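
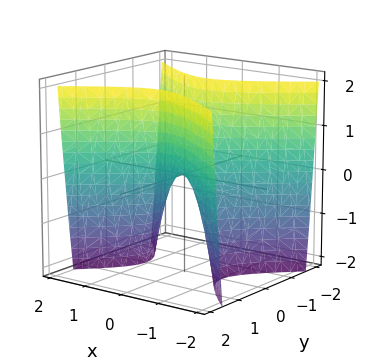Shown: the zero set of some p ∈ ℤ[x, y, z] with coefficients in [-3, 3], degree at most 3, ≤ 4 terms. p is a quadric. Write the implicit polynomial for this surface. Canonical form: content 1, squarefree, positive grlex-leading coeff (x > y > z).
First, the degree is 2 — a saddle surface; a quadric.
Next, symmetries: mirror symmetry y ↦ −y ⇒ only even powers of y; it's symmetric under x → −x, forcing even powers of x.
Next, reading off the gridlines: it meets the x-axis at x = 0 (among the integer gridlines); one y-axis crossing is at y = 0; it meets the z-axis at z = 0 (among the integer gridlines).
Finally, fitting integer coefficients to these (and the overall shape) gives p.

2*x^2 - 3*y^2 + z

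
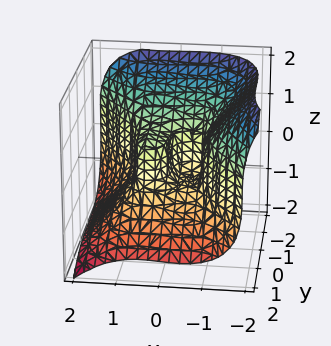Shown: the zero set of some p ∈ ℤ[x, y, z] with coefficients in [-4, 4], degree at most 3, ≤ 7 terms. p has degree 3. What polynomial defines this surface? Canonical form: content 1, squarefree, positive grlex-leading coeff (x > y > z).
3*x^3 + 2*y^3 + 3*z^3 - z^2 - 2*x

(a) deg p = 3. No degree-2 surface has this shape.
(b) Reading off the gridlines: one y-axis crossing is at y = 0; it crosses the x-axis at the gridline x = 0.
(c) Fitting integer coefficients to these (and the overall shape) gives p.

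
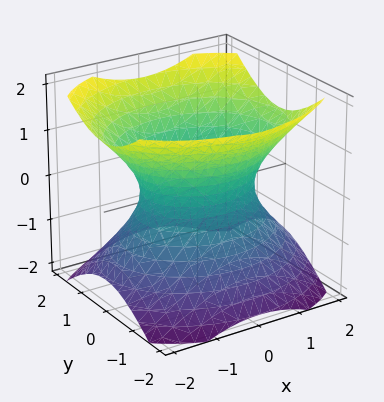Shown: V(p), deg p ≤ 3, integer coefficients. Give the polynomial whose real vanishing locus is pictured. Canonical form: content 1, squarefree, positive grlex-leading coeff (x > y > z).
2*x^2 + 3*y^2 - 3*z^2 - 3

(a) deg p = 2. An hourglass — one-sheet hyperboloid; a quadric.
(b) Symmetries: it's symmetric under y → −y, forcing even powers of y; mirror symmetry z ↦ −z ⇒ only even powers of z; it's symmetric under x → −x, forcing even powers of x.
(c) Reading off the gridlines: among the integer gridlines, it crosses the y-axis at y ∈ {-1, 1}; it misses every integer gridline on the z-axis.
(d) Assembling these constraints gives the stated polynomial.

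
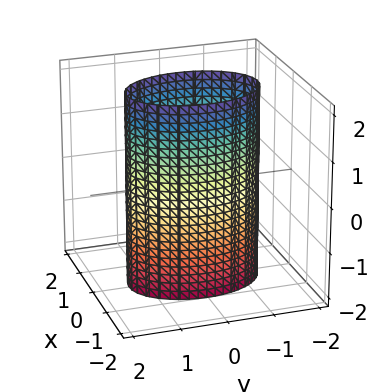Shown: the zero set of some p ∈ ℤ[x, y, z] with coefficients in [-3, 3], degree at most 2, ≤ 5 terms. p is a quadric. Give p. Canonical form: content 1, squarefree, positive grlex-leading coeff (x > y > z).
2*x^2 + y^2 - 2

The degree is 2 — a cylinder; a quadric.
Symmetries: it's symmetric under y → −y, forcing even powers of y; mirror symmetry z ↦ −z ⇒ only even powers of z; the x ↦ −x reflection is a symmetry, so x appears only in even powers.
Reading off the gridlines: the surface avoids every integer z-axis point in the box; the x-axis gridline crossings are at x ∈ {-1, 1}.
The integer polynomial consistent with all of this is the stated p.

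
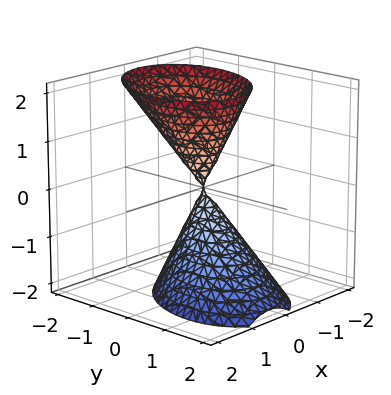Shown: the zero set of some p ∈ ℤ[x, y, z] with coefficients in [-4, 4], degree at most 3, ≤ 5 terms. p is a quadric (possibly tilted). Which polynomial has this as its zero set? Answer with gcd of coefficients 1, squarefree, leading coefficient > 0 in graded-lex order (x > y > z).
First, I count 2 distinct pieces. Treating them together as one polynomial.
Then, the degree is 2 — a generic line meets the surface in up to 2 points.
Then, checking where it meets the axes: it crosses the x-axis at the gridline x = 0; it meets the z-axis at z = 0 (among the integer gridlines).
Finally, putting this together gives p.

3*x^2 - x*y + 2*y^2 + y*z - z^2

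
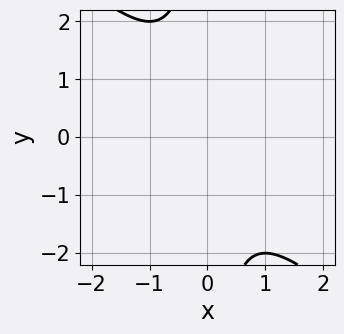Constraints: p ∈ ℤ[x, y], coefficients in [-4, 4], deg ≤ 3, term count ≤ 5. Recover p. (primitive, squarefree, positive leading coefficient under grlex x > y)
Degree: a generic line meets the curve in up to 2 points, so deg p = 2.
From the axis intercepts and sections: no x-intercept at any integer in the box; it misses every integer gridline on the y-axis.
Assembling these constraints gives the stated polynomial.

x^2 + x*y + 1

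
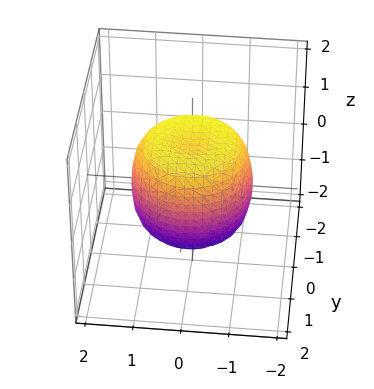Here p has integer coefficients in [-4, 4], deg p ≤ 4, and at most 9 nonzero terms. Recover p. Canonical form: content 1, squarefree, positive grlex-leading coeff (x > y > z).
First, degree: the shape is more complex than any degree-3 surface, so deg p = 4.
Next, symmetries: the z-axis is an axis of rotation, so x and y enter only as x² + y².
Next, from the axis intercepts and sections: a circular section at z = -1 has radius exactly 1; among the integer gridlines, it crosses the z-axis at z ∈ {-1, 1}.
Finally, assembling these constraints gives the stated polynomial.

x^4 + 2*x^2*y^2 + y^4 - x^2 - y^2 + z^2 - 1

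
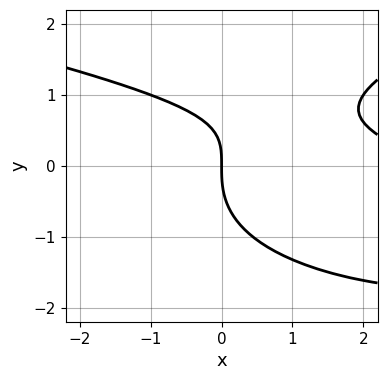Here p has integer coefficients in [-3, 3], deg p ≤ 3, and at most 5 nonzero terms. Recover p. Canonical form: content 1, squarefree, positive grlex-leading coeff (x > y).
1. Degree: a generic line meets the curve in up to 3 points, so deg p = 3.
2. From the visible intercepts: one y-axis crossing is at y = 0; one x-axis crossing is at x = 0.
3. Fitting integer coefficients to these (and the overall shape) gives p.

2*y^3 - x^2 - 2*x*y + 3*x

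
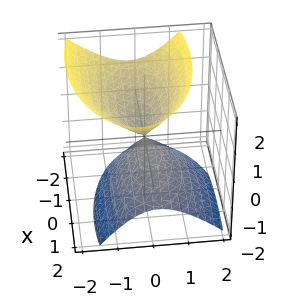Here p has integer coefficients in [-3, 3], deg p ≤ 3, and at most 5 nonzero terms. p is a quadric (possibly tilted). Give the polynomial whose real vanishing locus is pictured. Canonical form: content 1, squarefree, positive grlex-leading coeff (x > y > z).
There are 2 components.
Degree: the shape is more complex than any degree-1 surface, so deg p = 2.
From the visible intercepts: it meets the x-axis at x = 0 (among the integer gridlines); it crosses the z-axis at the gridline z = 0; it crosses the y-axis at the gridline y = 0.
Fitting integer coefficients to these (and the overall shape) gives p.

x^2 + x*z + 3*y^2 + y*z - 2*z^2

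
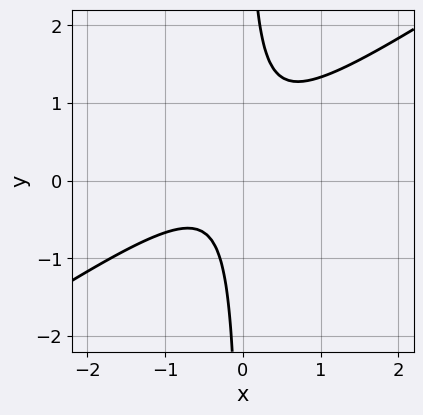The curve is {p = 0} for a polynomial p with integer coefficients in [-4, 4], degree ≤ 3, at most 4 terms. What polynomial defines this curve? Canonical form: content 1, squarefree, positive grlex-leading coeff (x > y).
1. Degree: the shape is more complex than any degree-1 curve, so deg p = 2.
2. From the visible intercepts: no y-intercept at any integer in the box; the curve avoids every integer x-axis point in the box.
3. The integer polynomial consistent with all of this is the stated p.

2*x^2 - 3*x*y + x + 1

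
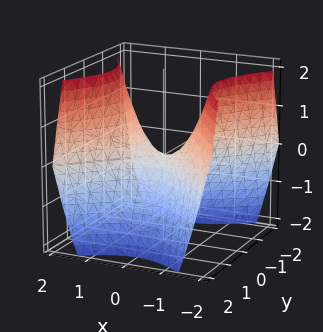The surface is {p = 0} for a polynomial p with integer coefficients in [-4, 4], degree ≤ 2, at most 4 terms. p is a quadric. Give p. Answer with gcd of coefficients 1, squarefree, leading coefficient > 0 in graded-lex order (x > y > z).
The degree is 2 — a hyperbolic paraboloid; a quadric.
Symmetries: the x ↦ −x reflection is a symmetry, so x appears only in even powers; the y ↦ −y reflection is a symmetry, so y appears only in even powers.
From the visible intercepts: one y-axis crossing is at y = 0; one z-axis crossing is at z = 0; it meets the x-axis at x = 0 (among the integer gridlines).
These observations pin down the coefficients.

x^2 - y^2 - z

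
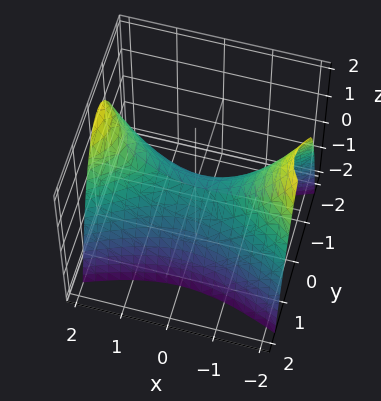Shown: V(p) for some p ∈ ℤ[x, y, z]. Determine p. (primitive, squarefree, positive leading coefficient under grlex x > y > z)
x^2 - 3*y^2 - 2*z

First, deg p = 2. A saddle surface; a quadric.
Next, symmetries: the y ↦ −y reflection is a symmetry, so y appears only in even powers; the x ↦ −x reflection is a symmetry, so x appears only in even powers.
Then, checking where it meets the axes: it crosses the z-axis at the gridline z = 0; one x-axis crossing is at x = 0.
Finally, putting this together gives p.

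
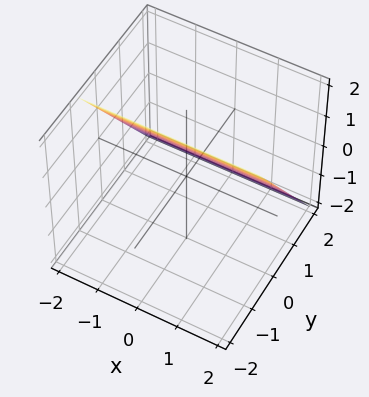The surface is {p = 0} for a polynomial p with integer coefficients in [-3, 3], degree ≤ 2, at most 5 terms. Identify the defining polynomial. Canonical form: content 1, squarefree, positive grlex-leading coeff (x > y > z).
3*y + 2*z - 2

1. Degree: the surface is flat (a plane), so deg p = 1.
2. Reading off the gridlines: no x-intercept at any integer in the box; one z-axis crossing is at z = 1.
3. Together with the visible shape, these determine p as stated.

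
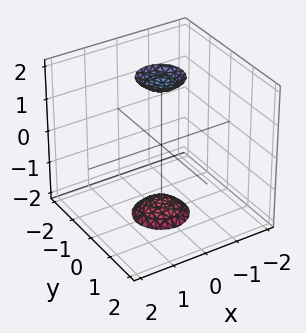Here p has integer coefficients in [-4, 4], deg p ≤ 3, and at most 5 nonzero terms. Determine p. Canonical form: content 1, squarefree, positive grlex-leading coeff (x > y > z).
First, there are 2 components.
Next, degree: the shape is more complex than any degree-1 surface, so deg p = 2.
Next, symmetries: the z-axis is an axis of rotation, so x and y enter only as x² + y².
Then, from the visible intercepts: no x-intercept at any integer in the box; a circular section at z = 2 has radius between 0 and 1; no y-intercept at any integer in the box.
Finally, putting this together gives p.

3*x^2 + 3*y^2 - z^2 + 3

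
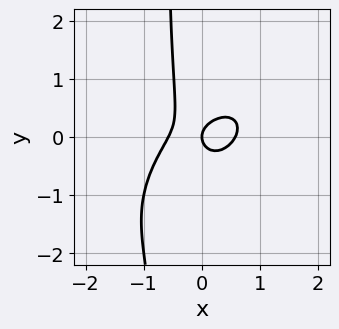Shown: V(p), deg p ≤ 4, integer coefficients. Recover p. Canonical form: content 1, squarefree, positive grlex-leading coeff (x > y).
The degree is 3 — a generic line meets the curve in up to 3 points.
Observable constraints: one x-axis crossing is at x = 0; one y-axis crossing is at y = 0.
Fitting integer coefficients to these (and the overall shape) gives p.

3*x^3 - 3*x^2*y + 3*x*y^2 + 2*y^2 - x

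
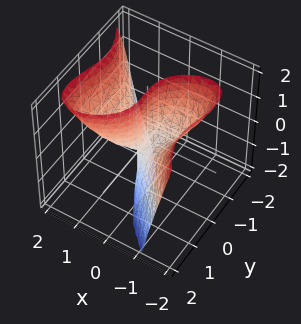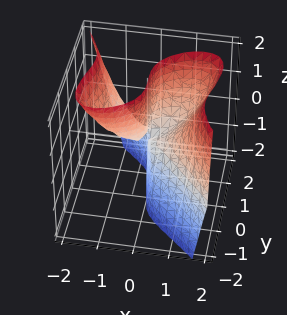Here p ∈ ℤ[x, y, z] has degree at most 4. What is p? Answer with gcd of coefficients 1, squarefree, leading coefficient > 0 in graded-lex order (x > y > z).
2*x^3 - x^2*y + 2*y^3 - 3*x*z - y^2

(a) deg p = 3. A generic line meets the surface in up to 3 points.
(b) Observable constraints: every point of the z-axis in the box is on the surface; it crosses the y-axis at the gridline y = 0; it meets the x-axis at x = 0 (among the integer gridlines).
(c) These observations pin down the coefficients.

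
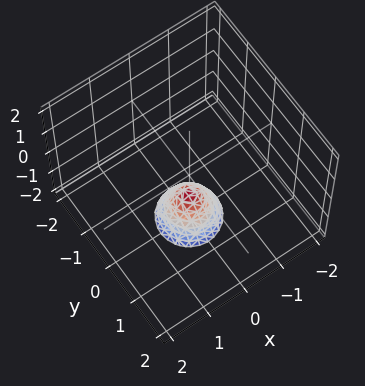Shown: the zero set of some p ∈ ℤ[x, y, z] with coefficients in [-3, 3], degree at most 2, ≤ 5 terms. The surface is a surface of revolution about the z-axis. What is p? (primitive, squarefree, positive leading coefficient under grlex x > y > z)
First, degree: no degree-1 surface has this shape, so deg p = 2.
Then, symmetries: rotational symmetry about the z-axis ⇒ p depends on x, y only through x² + y².
Next, from the visible intercepts: no x-intercept at any integer in the box; it crosses the z-axis at the gridline z = -1; the surface avoids every integer y-axis point in the box; a circular section at z = -2 has radius between 0 and 1.
Finally, putting this together gives p.

2*x^2 + 2*y^2 + z + 1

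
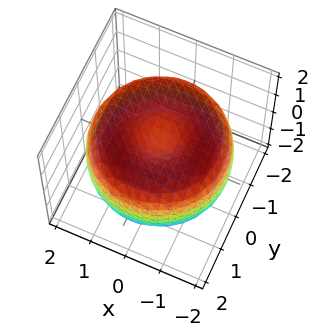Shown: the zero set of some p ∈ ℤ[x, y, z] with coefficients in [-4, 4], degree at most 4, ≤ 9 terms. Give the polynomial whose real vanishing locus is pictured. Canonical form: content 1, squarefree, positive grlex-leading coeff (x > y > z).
Degree: no degree-3 surface has this shape, so deg p = 4.
Symmetry: the z-axis is an axis of rotation, so x and y enter only as x² + y².
Against the integer gridlines: a circular section at z = 0 has radius between 1 and 2.
Solving for integer coefficients yields p as stated.

x^4 + 2*x^2*y^2 + y^4 - 3*x^2 - 3*y^2 + 3*z^2 - 2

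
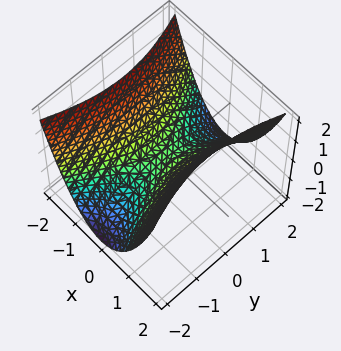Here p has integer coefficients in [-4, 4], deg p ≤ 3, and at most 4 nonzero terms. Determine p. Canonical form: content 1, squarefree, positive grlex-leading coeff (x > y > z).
(a) The degree is 2 — a hyperbolic paraboloid; a quadric.
(b) Symmetries: mirror symmetry x ↦ −x ⇒ only even powers of x; the y ↦ −y reflection is a symmetry, so y appears only in even powers.
(c) From the axis intercepts and sections: it crosses the z-axis at the gridline z = 0; it crosses the y-axis at the gridline y = 0; it crosses the x-axis at the gridline x = 0.
(d) Assembling these constraints gives the stated polynomial.

3*x^2 - y^2 - 3*z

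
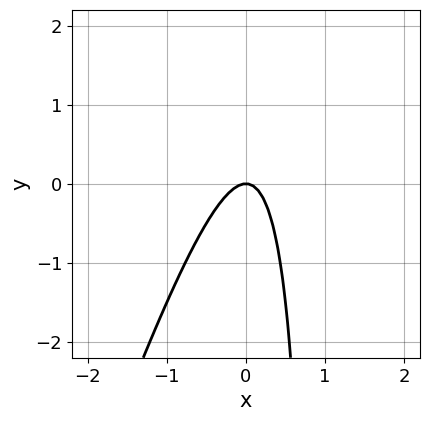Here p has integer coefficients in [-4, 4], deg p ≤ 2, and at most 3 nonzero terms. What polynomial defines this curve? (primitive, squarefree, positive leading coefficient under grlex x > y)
(a) Degree: no degree-1 curve has this shape, so deg p = 2.
(b) From the visible intercepts: one y-axis crossing is at y = 0; it crosses the x-axis at the gridline x = 0.
(c) Fitting integer coefficients to these (and the overall shape) gives p.

3*x^2 - x*y + y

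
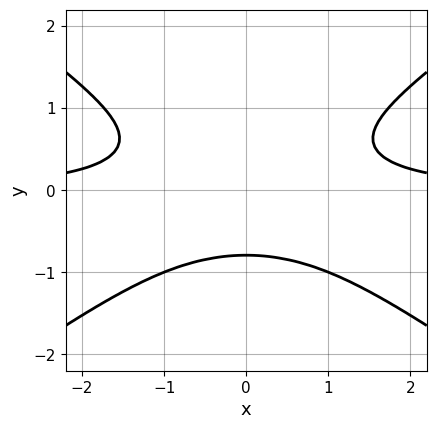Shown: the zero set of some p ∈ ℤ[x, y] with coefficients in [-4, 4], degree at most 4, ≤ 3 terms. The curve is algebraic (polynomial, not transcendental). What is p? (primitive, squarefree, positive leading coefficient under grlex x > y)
The degree is 3 — the shape is more complex than any degree-2 curve.
Symmetries: the x ↦ −x reflection is a symmetry, so x appears only in even powers.
From the axis intercepts and sections: no x-intercept at any integer in the box.
The integer polynomial consistent with all of this is the stated p.

x^2*y - 2*y^3 - 1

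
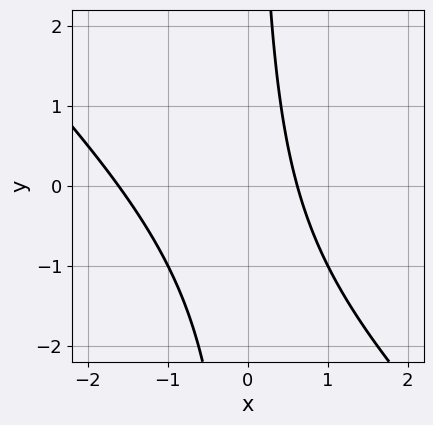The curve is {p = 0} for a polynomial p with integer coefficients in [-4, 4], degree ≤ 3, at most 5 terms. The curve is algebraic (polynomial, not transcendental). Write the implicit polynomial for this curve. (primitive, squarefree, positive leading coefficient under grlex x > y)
x^2 + x*y + x - 1

Degree: no degree-1 curve has this shape, so deg p = 2.
Observable constraints: no y-intercept at any integer in the box.
These observations pin down the coefficients.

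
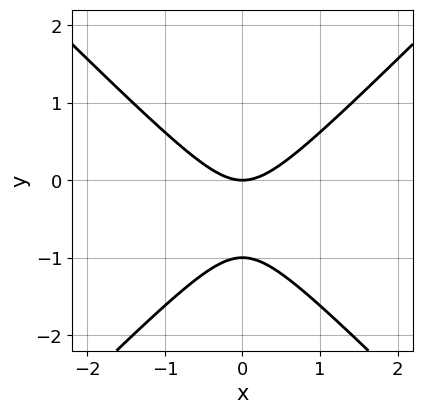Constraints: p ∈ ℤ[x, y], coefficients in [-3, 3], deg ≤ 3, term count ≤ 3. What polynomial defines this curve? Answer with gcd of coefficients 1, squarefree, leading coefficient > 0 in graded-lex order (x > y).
x^2 - y^2 - y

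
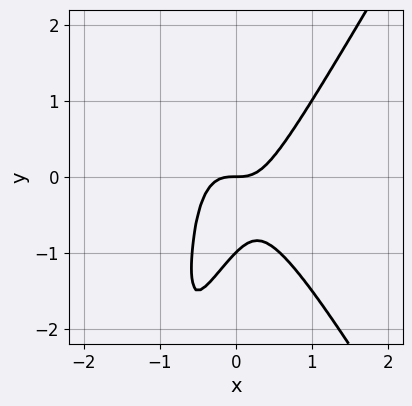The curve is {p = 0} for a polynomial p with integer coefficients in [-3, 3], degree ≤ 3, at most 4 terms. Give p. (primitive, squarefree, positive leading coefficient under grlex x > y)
3*x^3 - x*y^2 - y^2 - y

Degree: the shape is more complex than any degree-2 curve, so deg p = 3.
Checking where it meets the axes: one x-axis crossing is at x = 0; the y-axis gridline crossings are at y ∈ {-1, 0}.
These observations pin down the coefficients.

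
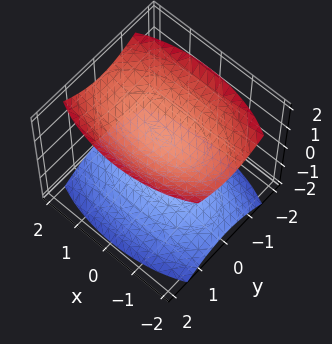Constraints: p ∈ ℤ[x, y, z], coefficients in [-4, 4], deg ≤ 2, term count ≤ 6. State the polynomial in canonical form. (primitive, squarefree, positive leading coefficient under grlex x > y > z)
x^2 + 3*y^2 - 3*z^2 + 3

1. The picture has 2 separate pieces. Treating them together as one polynomial.
2. The degree is 2 — two separate bowl-shaped sheets opening away from each other; a quadric.
3. Symmetries: the x ↦ −x reflection is a symmetry, so x appears only in even powers; the y ↦ −y reflection is a symmetry, so y appears only in even powers; it's symmetric under z → −z, forcing even powers of z.
4. Checking where it meets the axes: among the integer gridlines, it crosses the z-axis at z ∈ {-1, 1}; no y-intercept at any integer in the box.
5. These observations pin down the coefficients.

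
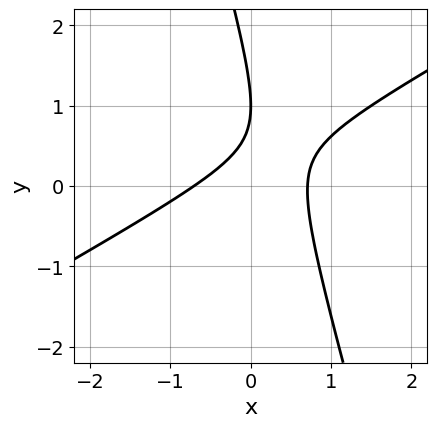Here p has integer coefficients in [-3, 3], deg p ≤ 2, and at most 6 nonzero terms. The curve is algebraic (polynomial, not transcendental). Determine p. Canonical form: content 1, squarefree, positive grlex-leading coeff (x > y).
The degree is 2 — a generic line meets the curve in up to 2 points.
Checking where it meets the axes: it meets the y-axis at y = 1 (among the integer gridlines).
Assembling these constraints gives the stated polynomial.

2*x^2 - 3*x*y - y^2 + 2*y - 1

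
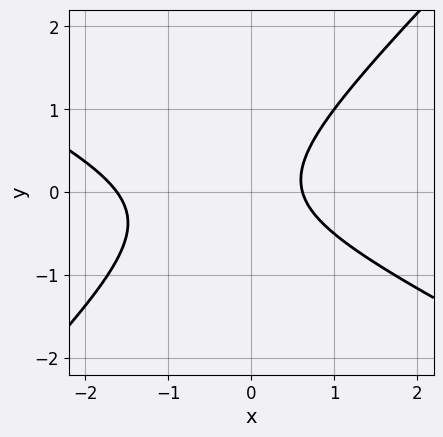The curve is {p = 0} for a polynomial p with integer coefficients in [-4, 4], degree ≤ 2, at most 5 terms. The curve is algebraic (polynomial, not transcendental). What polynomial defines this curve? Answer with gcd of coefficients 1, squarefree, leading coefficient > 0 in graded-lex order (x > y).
x^2 + x*y - 2*y^2 + x - 1

1. deg p = 2. No degree-1 curve has this shape.
2. Against the integer gridlines: no y-intercept at any integer in the box.
3. Together with the visible shape, these determine p as stated.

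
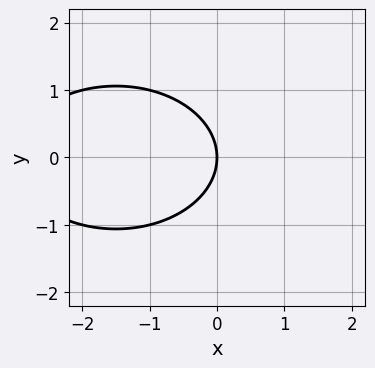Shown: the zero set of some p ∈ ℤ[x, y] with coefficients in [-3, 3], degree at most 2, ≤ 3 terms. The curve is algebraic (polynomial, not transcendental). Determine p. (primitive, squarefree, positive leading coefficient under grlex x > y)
Degree: the shape is more complex than any degree-1 curve, so deg p = 2.
Symmetries: it's symmetric under y → −y, forcing even powers of y.
Checking where it meets the axes: it meets the y-axis at y = 0 (among the integer gridlines); it crosses the x-axis at the gridline x = 0.
Matching integer coefficients to the picture gives p.

x^2 + 2*y^2 + 3*x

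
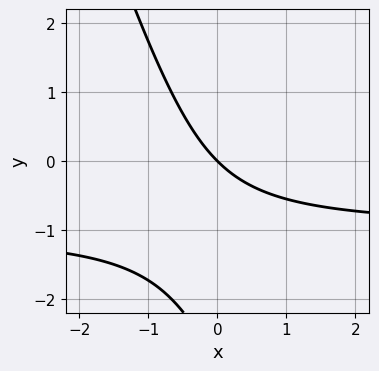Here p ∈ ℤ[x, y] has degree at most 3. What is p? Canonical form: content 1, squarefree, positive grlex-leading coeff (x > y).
Degree: the shape is more complex than any degree-1 curve, so deg p = 2.
Against the integer gridlines: one x-axis crossing is at x = 0; one y-axis crossing is at y = 0.
Assembling these constraints gives the stated polynomial.

3*x*y + y^2 + 3*x + 3*y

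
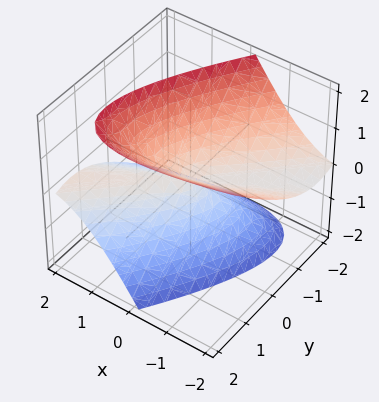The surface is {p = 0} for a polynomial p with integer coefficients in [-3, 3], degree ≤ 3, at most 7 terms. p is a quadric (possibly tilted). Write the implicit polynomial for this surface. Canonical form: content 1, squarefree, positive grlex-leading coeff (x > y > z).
1. The picture has 2 separate pieces. They look like related sheets of one shape, so recover p as a whole.
2. Degree: the shape is more complex than any degree-1 surface, so deg p = 2.
3. From the visible intercepts: it crosses the z-axis at the gridline z = 0; it meets the y-axis at y = 0 (among the integer gridlines); it meets the x-axis at x = 0 (among the integer gridlines).
4. Solving for integer coefficients yields p as stated.

x^2 - 3*x*y + 3*x*z + 2*y^2 - 2*z^2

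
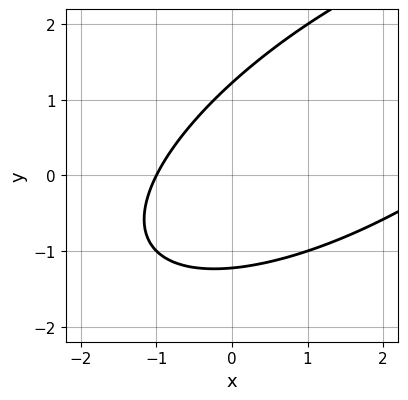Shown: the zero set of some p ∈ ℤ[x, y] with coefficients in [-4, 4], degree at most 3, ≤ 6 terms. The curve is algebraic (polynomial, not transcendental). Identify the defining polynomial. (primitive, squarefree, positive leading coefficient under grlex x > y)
x^2 - 2*x*y + 2*y^2 - 2*x - 3

First, deg p = 2. A generic line meets the curve in up to 2 points.
Then, against the integer gridlines: it meets the x-axis at x = -1 (among the integer gridlines).
Finally, solving for integer coefficients yields p as stated.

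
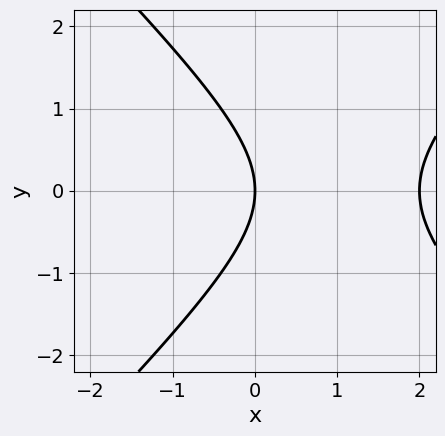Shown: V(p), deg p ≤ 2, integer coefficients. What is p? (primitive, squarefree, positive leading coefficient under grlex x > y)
Degree: no degree-1 curve has this shape, so deg p = 2.
Symmetries: it's symmetric under y → −y, forcing even powers of y.
Observable constraints: it meets the y-axis at y = 0 (among the integer gridlines); the x-axis gridline crossings are at x ∈ {0, 2}.
These observations pin down the coefficients.

x^2 - y^2 - 2*x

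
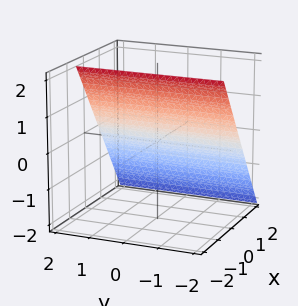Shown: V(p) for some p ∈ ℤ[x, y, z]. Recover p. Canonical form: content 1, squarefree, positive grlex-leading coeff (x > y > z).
3*x + 2*z - 2

(a) Degree: every cross-section is a straight line — this is a plane, so deg p = 1.
(b) From the axis intercepts and sections: it meets the z-axis at z = 1 (among the integer gridlines); the surface avoids every integer y-axis point in the box.
(c) Assembling these constraints gives the stated polynomial.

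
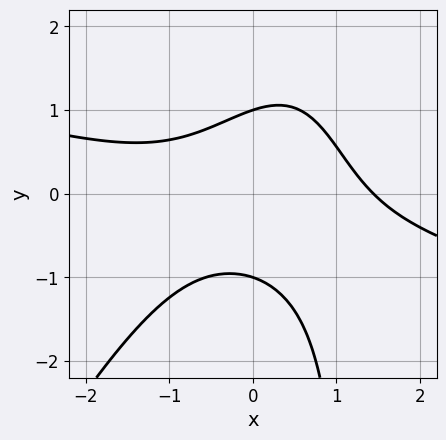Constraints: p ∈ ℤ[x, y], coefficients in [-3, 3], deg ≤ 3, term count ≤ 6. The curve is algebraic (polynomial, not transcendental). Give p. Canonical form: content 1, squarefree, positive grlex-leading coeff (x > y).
(a) deg p = 3. A generic line meets the curve in up to 3 points.
(b) Reading off the gridlines: the y-axis gridline crossings are at y ∈ {-1, 1}.
(c) Solving for integer coefficients yields p as stated.

x^3 + 3*x^2*y - 2*x*y^2 + 3*y^2 - 3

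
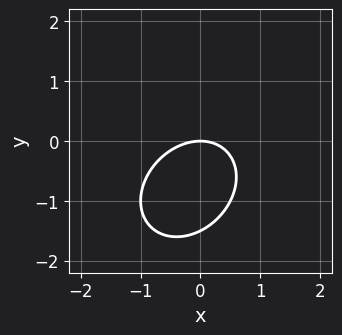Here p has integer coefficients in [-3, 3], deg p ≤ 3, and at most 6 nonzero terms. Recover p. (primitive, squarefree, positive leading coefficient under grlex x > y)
2*x^2 - x*y + 2*y^2 + 3*y

First, the degree is 2 — a generic line meets the curve in up to 2 points.
Then, reading off the gridlines: it meets the x-axis at x = 0 (among the integer gridlines); one y-axis crossing is at y = 0.
Finally, matching integer coefficients to the picture gives p.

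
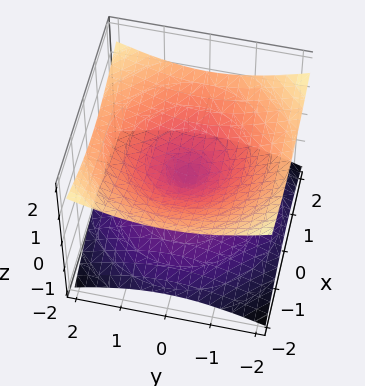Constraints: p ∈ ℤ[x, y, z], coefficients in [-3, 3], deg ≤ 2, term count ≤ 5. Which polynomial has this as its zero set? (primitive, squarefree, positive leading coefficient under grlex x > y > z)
(a) deg p = 2.
(b) Symmetry: the z-axis is an axis of rotation, so x and y enter only as x² + y²; it's symmetric under z → −z, forcing even powers of z.
(c) Observable constraints: a circular section at z = 1 has radius between 1 and 2; it crosses the z-axis at the gridline z = 0; one y-axis crossing is at y = 0; it meets the x-axis at x = 0 (among the integer gridlines).
(d) Assembling these constraints gives the stated polynomial.

x^2 + y^2 - 3*z^2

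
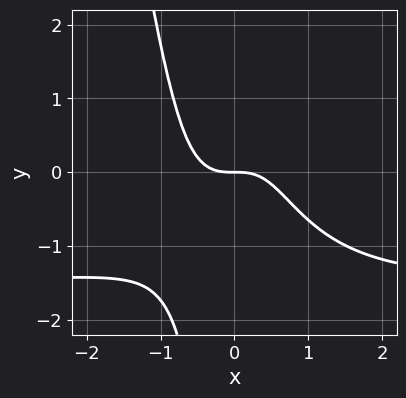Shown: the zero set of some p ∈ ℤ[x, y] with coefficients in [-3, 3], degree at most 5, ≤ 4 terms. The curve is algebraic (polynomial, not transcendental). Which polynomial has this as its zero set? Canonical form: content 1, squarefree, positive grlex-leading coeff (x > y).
(a) The degree is 4 — the shape is more complex than any degree-3 curve.
(b) From the visible intercepts: it meets the y-axis at y = 0 (among the integer gridlines); one x-axis crossing is at x = 0.
(c) The integer polynomial consistent with all of this is the stated p.

2*x^3*y + 3*x^3 - x*y^2 + 2*y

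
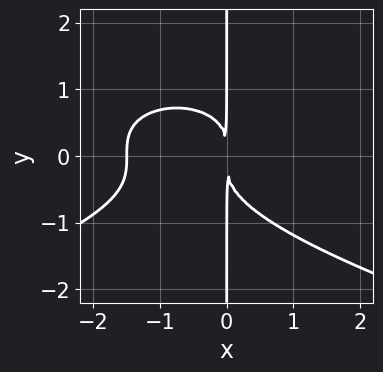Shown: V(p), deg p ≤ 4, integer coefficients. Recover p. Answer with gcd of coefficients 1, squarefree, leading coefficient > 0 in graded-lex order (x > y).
First, the degree is 4 — the shape is more complex than any degree-3 curve.
Then, reading off the gridlines: every point of the y-axis in the box is on the curve.
Finally, fitting integer coefficients to these (and the overall shape) gives p.

3*x*y^3 + 2*x^3 + 3*x^2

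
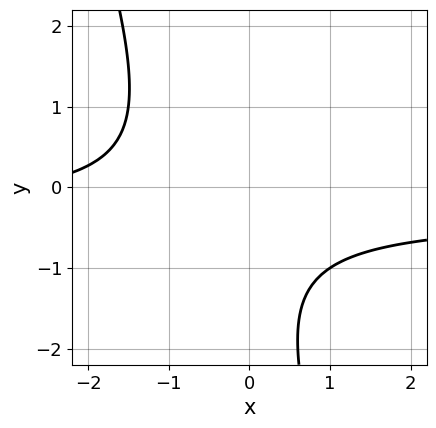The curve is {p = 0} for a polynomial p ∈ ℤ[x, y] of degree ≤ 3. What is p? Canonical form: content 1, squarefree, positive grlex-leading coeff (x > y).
3*x*y + y^2 + x + 2*y + 3

deg p = 2.
From the axis intercepts and sections: no y-intercept at any integer in the box; the curve avoids every integer x-axis point in the box.
Matching integer coefficients to the picture gives p.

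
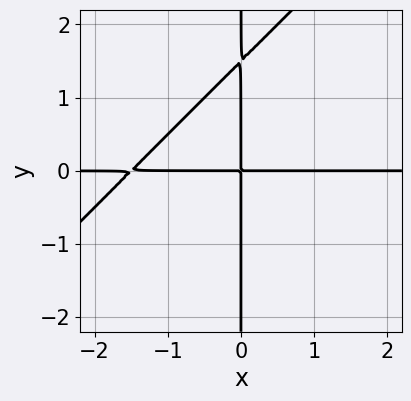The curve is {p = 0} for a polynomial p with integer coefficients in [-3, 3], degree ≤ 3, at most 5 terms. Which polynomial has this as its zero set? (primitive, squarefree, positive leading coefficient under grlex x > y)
2*x^2*y - 2*x*y^2 + 3*x*y

1. deg p = 3.
2. Observable constraints: the visible x-axis segment lies entirely on the curve; the visible y-axis segment lies entirely on the curve.
3. The integer polynomial consistent with all of this is the stated p.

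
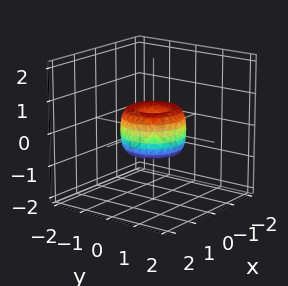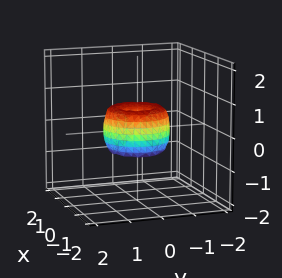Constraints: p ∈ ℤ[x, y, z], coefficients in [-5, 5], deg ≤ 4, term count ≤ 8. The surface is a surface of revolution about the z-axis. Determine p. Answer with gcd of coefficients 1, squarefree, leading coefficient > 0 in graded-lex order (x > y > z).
The degree is 4 — the shape is more complex than any degree-3 surface.
Symmetries: rotational symmetry about the z-axis ⇒ p depends on x, y only through x² + y².
Reading off the gridlines: it meets the z-axis at z = 0 (among the integer gridlines); among the integer gridlines, it crosses the x-axis at x ∈ {-1, 0, 1}.
Together with the visible shape, these determine p as stated. Check: (0, 1, 0) on the y-axis lies on the surface, and p(0, 1, 0) = 0. ✓

2*x^4 + 4*x^2*y^2 + 2*y^4 - 2*x^2 - 2*y^2 + z^2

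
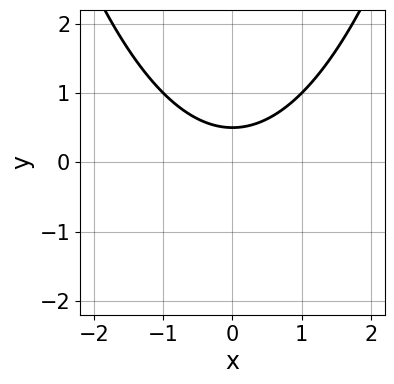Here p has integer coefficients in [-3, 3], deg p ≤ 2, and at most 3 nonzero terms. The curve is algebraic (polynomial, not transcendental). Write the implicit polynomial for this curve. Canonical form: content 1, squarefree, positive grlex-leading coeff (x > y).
deg p = 2. A generic line meets the curve in up to 2 points.
Symmetries: it's symmetric under x → −x, forcing even powers of x.
Against the integer gridlines: no x-intercept at any integer in the box.
These observations pin down the coefficients.

x^2 - 2*y + 1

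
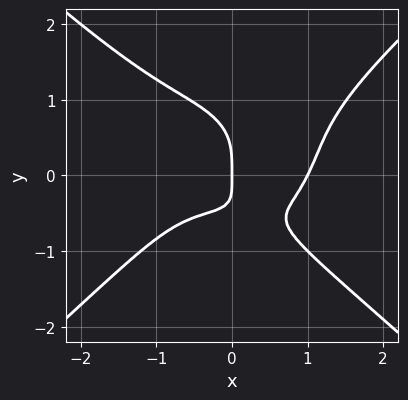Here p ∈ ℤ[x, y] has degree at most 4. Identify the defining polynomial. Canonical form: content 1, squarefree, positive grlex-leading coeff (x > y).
2*x^4 - 3*y^4 - 3*x*y - 2*x

(a) deg p = 4. No degree-3 curve has this shape.
(b) Observable constraints: one y-axis crossing is at y = 0; among the integer gridlines, it crosses the x-axis at x ∈ {0, 1}.
(c) The integer polynomial consistent with all of this is the stated p.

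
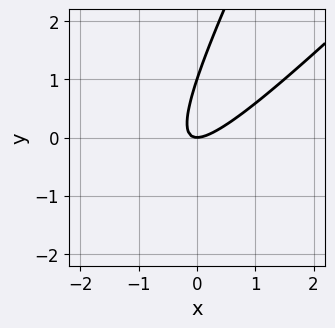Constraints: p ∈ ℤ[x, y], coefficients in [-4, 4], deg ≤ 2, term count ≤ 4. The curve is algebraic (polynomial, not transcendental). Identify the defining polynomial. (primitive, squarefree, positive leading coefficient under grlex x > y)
(a) The degree is 2 — a generic line meets the curve in up to 2 points.
(b) From the axis intercepts and sections: one x-axis crossing is at x = 0; among the integer gridlines, it crosses the y-axis at y ∈ {0, 1}.
(c) Fitting integer coefficients to these (and the overall shape) gives p.

2*x^2 - 3*x*y + y^2 - y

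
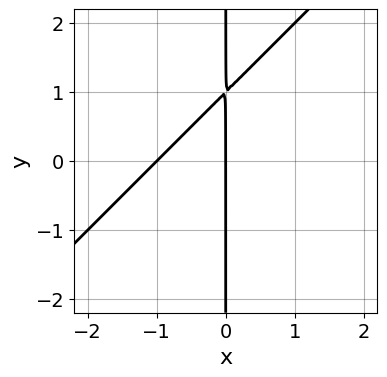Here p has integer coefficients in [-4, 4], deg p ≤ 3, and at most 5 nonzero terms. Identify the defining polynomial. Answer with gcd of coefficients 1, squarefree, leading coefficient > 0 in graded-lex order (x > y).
x^2 - x*y + x

(a) Degree: a generic line meets the curve in up to 2 points, so deg p = 2.
(b) Against the integer gridlines: every point of the y-axis in the box is on the curve; the x-axis gridline crossings are at x ∈ {-1, 0}.
(c) These observations pin down the coefficients.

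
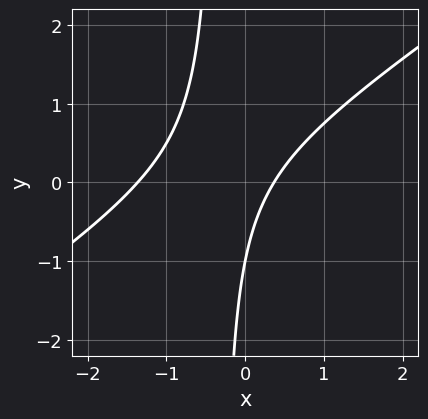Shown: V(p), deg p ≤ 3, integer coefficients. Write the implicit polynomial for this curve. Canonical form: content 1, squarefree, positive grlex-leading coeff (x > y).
1. deg p = 2. The shape is more complex than any degree-1 curve.
2. Reading off the gridlines: it crosses the y-axis at the gridline y = -1.
3. Together with the visible shape, these determine p as stated.

2*x^2 - 3*x*y + 2*x - y - 1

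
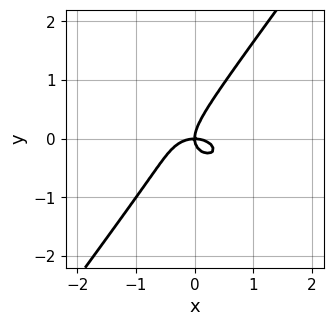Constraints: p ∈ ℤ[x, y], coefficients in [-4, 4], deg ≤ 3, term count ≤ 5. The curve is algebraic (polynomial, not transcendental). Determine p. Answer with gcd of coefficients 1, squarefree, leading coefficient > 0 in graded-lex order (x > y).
2*x^3 + 3*x*y^2 - 3*y^3 + 2*x*y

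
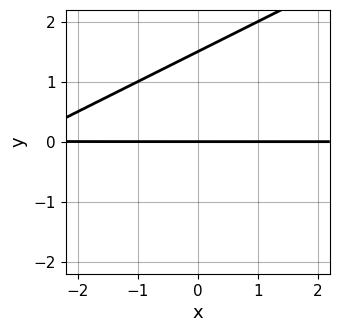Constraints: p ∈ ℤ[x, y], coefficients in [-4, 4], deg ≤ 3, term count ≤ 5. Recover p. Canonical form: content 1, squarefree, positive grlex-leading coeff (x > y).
x*y - 2*y^2 + 3*y

First, degree: a generic line meets the curve in up to 2 points, so deg p = 2.
Then, checking where it meets the axes: one y-axis crossing is at y = 0; the visible x-axis segment lies entirely on the curve.
Finally, fitting integer coefficients to these (and the overall shape) gives p.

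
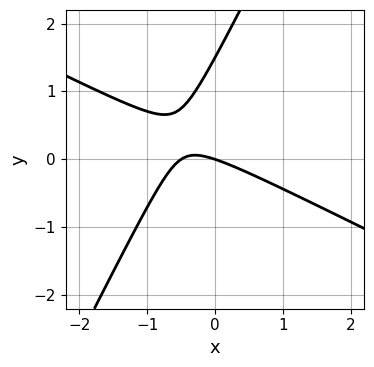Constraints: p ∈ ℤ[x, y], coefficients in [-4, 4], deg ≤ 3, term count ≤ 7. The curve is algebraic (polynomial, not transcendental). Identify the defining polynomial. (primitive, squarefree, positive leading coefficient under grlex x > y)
2*x^2 + 3*x*y - 2*y^2 + x + 3*y

deg p = 2. A generic line meets the curve in up to 2 points.
Observable constraints: it meets the x-axis at x = 0 (among the integer gridlines); it meets the y-axis at y = 0 (among the integer gridlines).
Assembling these constraints gives the stated polynomial.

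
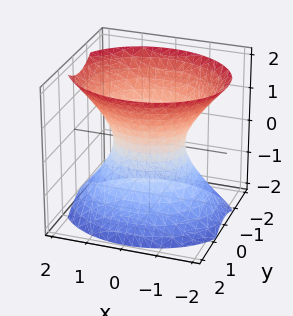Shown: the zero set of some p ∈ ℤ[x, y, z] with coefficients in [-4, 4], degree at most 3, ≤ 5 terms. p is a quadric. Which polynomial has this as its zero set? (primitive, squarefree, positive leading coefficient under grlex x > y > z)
2*x^2 + 3*y^2 - 2*z^2 - 2

The degree is 2 — one connected sheet with a waist; a quadric.
Symmetries: it's symmetric under y → −y, forcing even powers of y; mirror symmetry x ↦ −x ⇒ only even powers of x; mirror symmetry z ↦ −z ⇒ only even powers of z.
From the axis intercepts and sections: no z-intercept at any integer in the box; the x-axis gridline crossings are at x ∈ {-1, 1}.
Assembling these constraints gives the stated polynomial.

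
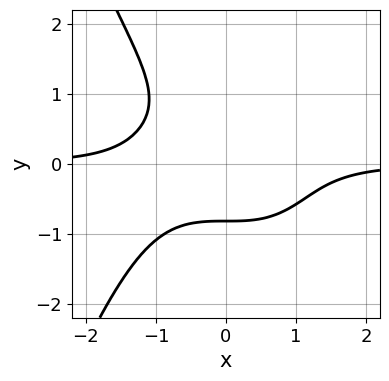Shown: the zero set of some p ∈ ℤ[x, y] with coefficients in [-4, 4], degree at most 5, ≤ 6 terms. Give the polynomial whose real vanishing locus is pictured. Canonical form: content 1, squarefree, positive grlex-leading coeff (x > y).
The degree is 4 — a generic line meets the curve in up to 4 points.
From the axis intercepts and sections: the curve avoids every integer x-axis point in the box.
Fitting integer coefficients to these (and the overall shape) gives p.

3*x^3*y + 3*y^3 - 2*y^2 + 3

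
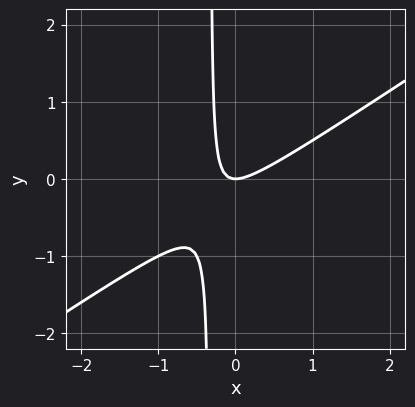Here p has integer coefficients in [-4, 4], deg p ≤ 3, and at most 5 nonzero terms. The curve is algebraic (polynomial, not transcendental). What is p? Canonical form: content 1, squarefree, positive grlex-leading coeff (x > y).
2*x^2 - 3*x*y - y

First, the degree is 2 — no degree-1 curve has this shape.
Then, checking where it meets the axes: it meets the y-axis at y = 0 (among the integer gridlines); it crosses the x-axis at the gridline x = 0.
Finally, assembling these constraints gives the stated polynomial.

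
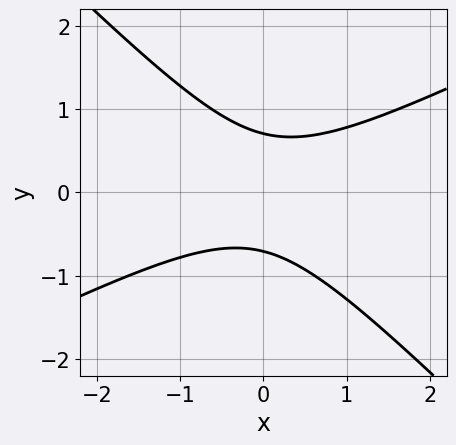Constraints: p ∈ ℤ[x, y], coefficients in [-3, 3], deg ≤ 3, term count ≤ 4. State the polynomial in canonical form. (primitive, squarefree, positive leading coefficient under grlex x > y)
1. Degree: no degree-1 curve has this shape, so deg p = 2.
2. Observable constraints: no x-intercept at any integer in the box.
3. Matching integer coefficients to the picture gives p.

x^2 - x*y - 2*y^2 + 1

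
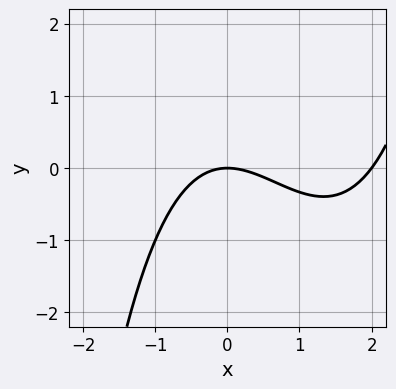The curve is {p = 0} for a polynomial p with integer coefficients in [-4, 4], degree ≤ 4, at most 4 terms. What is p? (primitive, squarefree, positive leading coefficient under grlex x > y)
x^3 - 2*x^2 - 3*y

First, the degree is 3 — the shape is more complex than any degree-2 curve.
Next, checking where it meets the axes: the x-axis gridline crossings are at x ∈ {0, 2}; one y-axis crossing is at y = 0.
Finally, matching integer coefficients to the picture gives p.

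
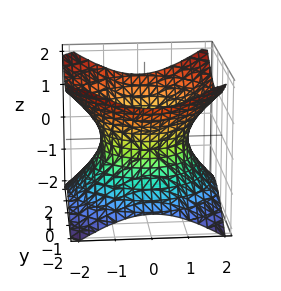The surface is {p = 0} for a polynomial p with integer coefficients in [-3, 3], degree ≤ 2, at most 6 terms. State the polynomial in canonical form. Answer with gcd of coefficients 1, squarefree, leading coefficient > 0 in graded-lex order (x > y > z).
2*x^2 + 2*y^2 - 3*z^2 - 3

First, the degree is 2 — one connected sheet with a waist; a quadric.
Then, symmetries: the z ↦ −z reflection is a symmetry, so z appears only in even powers; the z-axis is an axis of rotation, so x and y enter only as x² + y².
Then, from the visible intercepts: no z-intercept at any integer in the box; a circular section at z = 1 has radius between 1 and 2.
Finally, fitting integer coefficients to these (and the overall shape) gives p.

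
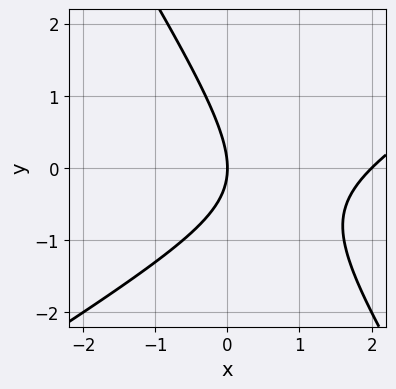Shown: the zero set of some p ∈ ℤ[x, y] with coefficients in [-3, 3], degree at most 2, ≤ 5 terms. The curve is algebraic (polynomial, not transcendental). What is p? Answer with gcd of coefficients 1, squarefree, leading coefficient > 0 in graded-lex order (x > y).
(a) Degree: the shape is more complex than any degree-1 curve, so deg p = 2.
(b) Checking where it meets the axes: among the integer gridlines, it crosses the x-axis at x ∈ {0, 2}; it crosses the y-axis at the gridline y = 0.
(c) Assembling these constraints gives the stated polynomial.

x^2 - x*y - y^2 - 2*x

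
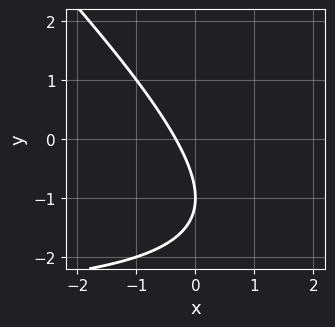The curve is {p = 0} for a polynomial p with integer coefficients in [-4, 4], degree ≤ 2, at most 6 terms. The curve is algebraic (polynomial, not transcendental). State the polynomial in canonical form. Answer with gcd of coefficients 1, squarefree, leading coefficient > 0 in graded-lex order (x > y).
x*y + y^2 + 3*x + 2*y + 1

The degree is 2 — the shape is more complex than any degree-1 curve.
Against the integer gridlines: it crosses the y-axis at the gridline y = -1.
Putting this together gives p.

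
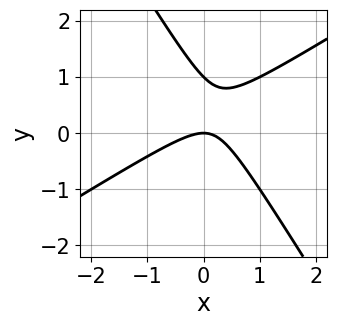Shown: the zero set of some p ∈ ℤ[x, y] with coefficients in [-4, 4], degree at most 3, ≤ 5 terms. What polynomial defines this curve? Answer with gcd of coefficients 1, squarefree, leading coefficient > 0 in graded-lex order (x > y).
(a) Degree: a generic line meets the curve in up to 2 points, so deg p = 2.
(b) Against the integer gridlines: among the integer gridlines, it crosses the y-axis at y ∈ {0, 1}; one x-axis crossing is at x = 0.
(c) Assembling these constraints gives the stated polynomial.

x^2 - x*y - y^2 + y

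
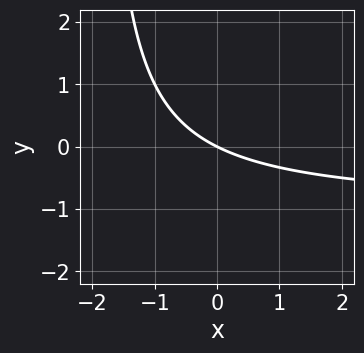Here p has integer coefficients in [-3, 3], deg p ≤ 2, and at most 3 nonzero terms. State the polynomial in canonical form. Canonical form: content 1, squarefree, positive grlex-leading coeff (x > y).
x*y + x + 2*y

(a) Degree: the shape is more complex than any degree-1 curve, so deg p = 2.
(b) Observable constraints: it meets the y-axis at y = 0 (among the integer gridlines); it meets the x-axis at x = 0 (among the integer gridlines).
(c) Assembling these constraints gives the stated polynomial.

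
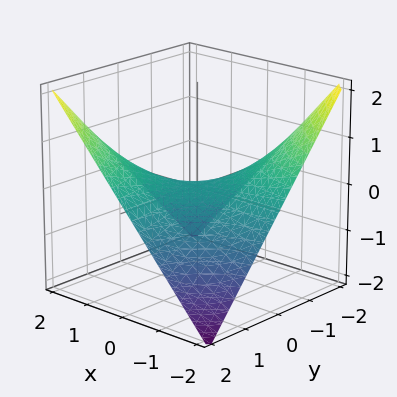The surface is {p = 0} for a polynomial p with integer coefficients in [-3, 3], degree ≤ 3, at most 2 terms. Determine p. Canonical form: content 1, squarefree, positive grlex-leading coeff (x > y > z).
x*y - 2*z

First, the degree is 2 — a saddle surface; a quadric.
Next, from the axis intercepts and sections: every point of the y-axis in the box is on the surface; every point of the x-axis in the box is on the surface.
Finally, solving for integer coefficients yields p as stated.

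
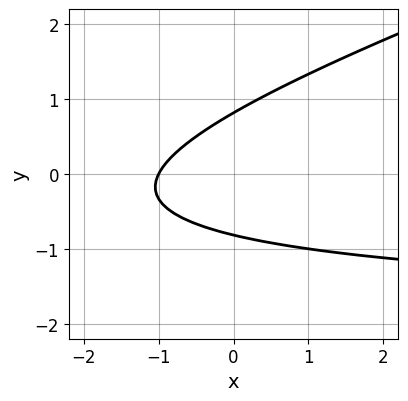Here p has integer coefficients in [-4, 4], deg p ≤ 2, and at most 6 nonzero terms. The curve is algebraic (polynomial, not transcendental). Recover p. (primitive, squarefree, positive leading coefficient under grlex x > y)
x*y - 3*y^2 + 2*x + 2

deg p = 2. A generic line meets the curve in up to 2 points.
From the visible intercepts: it crosses the x-axis at the gridline x = -1.
Fitting integer coefficients to these (and the overall shape) gives p.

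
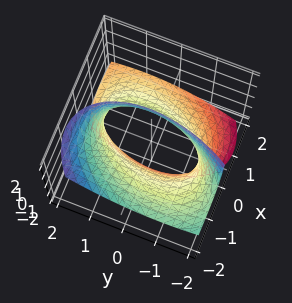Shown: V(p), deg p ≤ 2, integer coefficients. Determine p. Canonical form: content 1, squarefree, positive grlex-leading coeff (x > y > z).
1. Degree: a generic line meets the surface in up to 2 points, so deg p = 2.
2. From the axis intercepts and sections: among the integer gridlines, it crosses the x-axis at x ∈ {-1, 1}; the surface avoids every integer z-axis point in the box.
3. Assembling these constraints gives the stated polynomial.

2*x^2 - x*y + 3*x*z + y^2 - 2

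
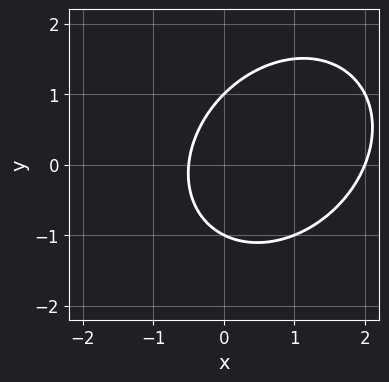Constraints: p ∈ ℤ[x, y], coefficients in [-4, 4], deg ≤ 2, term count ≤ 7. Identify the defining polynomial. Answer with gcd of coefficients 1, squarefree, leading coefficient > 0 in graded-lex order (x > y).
2*x^2 - x*y + 2*y^2 - 3*x - 2

First, the degree is 2 — the shape is more complex than any degree-1 curve.
Next, checking where it meets the axes: one x-axis crossing is at x = 2; the y-axis gridline crossings are at y ∈ {-1, 1}.
Finally, together with the visible shape, these determine p as stated.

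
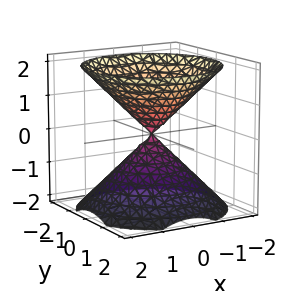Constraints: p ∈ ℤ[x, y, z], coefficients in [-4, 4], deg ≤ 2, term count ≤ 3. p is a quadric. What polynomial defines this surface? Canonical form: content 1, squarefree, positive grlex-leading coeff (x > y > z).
(a) There are 2 components. They look like related sheets of one shape, so recover p as a whole.
(b) deg p = 2. A double cone through the origin; a quadric.
(c) Symmetries: the z ↦ −z reflection is a symmetry, so z appears only in even powers; the surface is invariant under rotation about z: p = q(x² + y², z).
(d) Observable constraints: a circular section at z = -1 has radius exactly 1; it meets the x-axis at x = 0 (among the integer gridlines); it crosses the y-axis at the gridline y = 0; one z-axis crossing is at z = 0.
(e) Putting this together gives p.

x^2 + y^2 - z^2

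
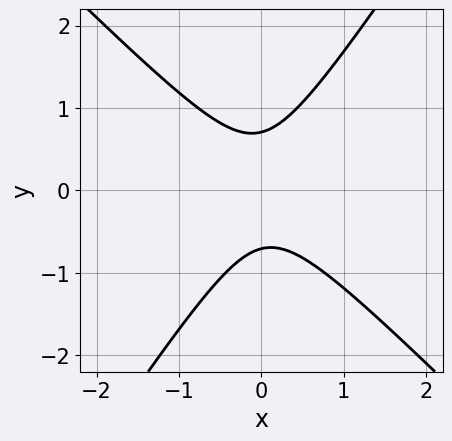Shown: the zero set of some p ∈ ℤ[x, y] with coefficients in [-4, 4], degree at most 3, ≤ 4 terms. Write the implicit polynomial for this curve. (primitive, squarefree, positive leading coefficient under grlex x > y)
The degree is 2 — the shape is more complex than any degree-1 curve.
Against the integer gridlines: no x-intercept at any integer in the box.
Assembling these constraints gives the stated polynomial.

3*x^2 + x*y - 2*y^2 + 1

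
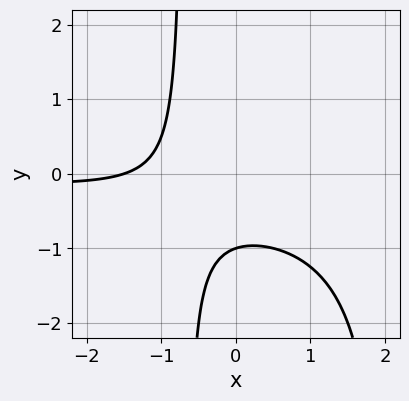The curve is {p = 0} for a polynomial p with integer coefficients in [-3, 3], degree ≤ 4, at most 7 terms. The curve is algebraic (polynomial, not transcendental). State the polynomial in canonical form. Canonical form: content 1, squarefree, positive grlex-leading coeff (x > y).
First, the degree is 3 — no degree-2 curve has this shape.
Then, observable constraints: it crosses the y-axis at the gridline y = -1.
Finally, putting this together gives p.

2*x^2*y - 3*x*y - 2*x - 3*y - 3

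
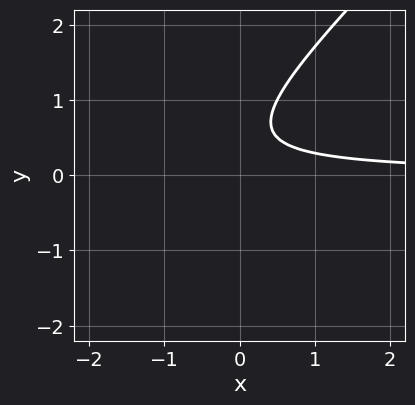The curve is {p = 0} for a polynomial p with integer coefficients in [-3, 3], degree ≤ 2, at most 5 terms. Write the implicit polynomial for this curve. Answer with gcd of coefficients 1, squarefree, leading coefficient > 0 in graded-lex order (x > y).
2*x*y - 2*y^2 + 2*y - 1

1. deg p = 2.
2. Checking where it meets the axes: it misses every integer gridline on the x-axis; the curve avoids every integer y-axis point in the box.
3. Solving for integer coefficients yields p as stated.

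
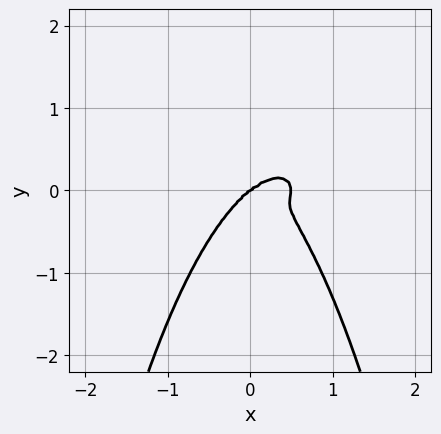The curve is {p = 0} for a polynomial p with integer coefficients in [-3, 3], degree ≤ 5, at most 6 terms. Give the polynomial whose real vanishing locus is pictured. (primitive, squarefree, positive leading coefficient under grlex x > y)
Degree: the shape is more complex than any degree-3 curve, so deg p = 4.
Checking where it meets the axes: it meets the y-axis at y = 0 (among the integer gridlines); it meets the x-axis at x = 0 (among the integer gridlines).
The integer polynomial consistent with all of this is the stated p.

2*x^4 + 2*x^2*y^2 - x^3 + 2*y^3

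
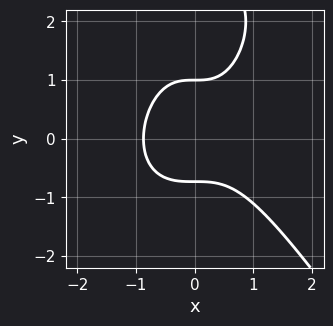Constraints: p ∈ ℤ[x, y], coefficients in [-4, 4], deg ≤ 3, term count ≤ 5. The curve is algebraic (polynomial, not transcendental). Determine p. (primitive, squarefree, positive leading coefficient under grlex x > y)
1. The degree is 3 — the shape is more complex than any degree-2 curve.
2. From the axis intercepts and sections: it meets the y-axis at y = 1 (among the integer gridlines).
3. Putting this together gives p.

3*x^3 + y^3 - 3*y^2 + 2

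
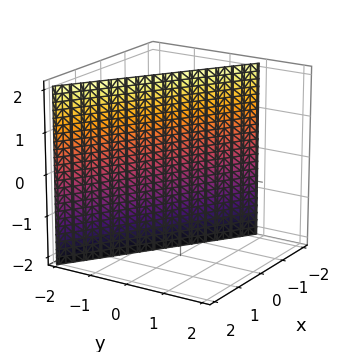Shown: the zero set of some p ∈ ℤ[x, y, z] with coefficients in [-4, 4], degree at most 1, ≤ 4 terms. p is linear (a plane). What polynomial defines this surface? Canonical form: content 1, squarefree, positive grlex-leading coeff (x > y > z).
2*x + 3*y + 2

1. deg p = 1.
2. From the axis intercepts and sections: it crosses the x-axis at the gridline x = -1; the surface avoids every integer z-axis point in the box.
3. Fitting integer coefficients to these (and the overall shape) gives p.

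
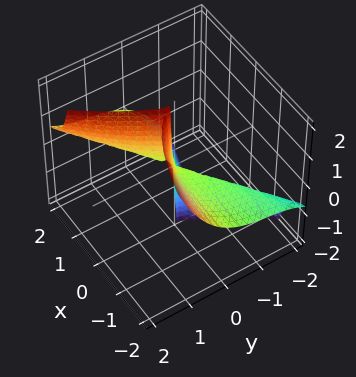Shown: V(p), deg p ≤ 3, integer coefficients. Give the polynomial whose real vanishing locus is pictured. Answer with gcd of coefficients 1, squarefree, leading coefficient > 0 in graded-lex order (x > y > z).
2*x^2*y - 3*x^2*z - 3*x*y^2 + 2*y^3

(a) The degree is 3 — the shape is more complex than any degree-2 surface.
(b) From the visible intercepts: the visible x-axis segment lies entirely on the surface; every point of the z-axis in the box is on the surface.
(c) Together with the visible shape, these determine p as stated.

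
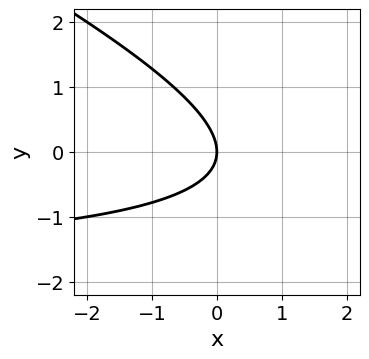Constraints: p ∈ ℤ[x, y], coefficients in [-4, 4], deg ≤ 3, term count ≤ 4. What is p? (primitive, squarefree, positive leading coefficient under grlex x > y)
x*y + 2*y^2 + 2*x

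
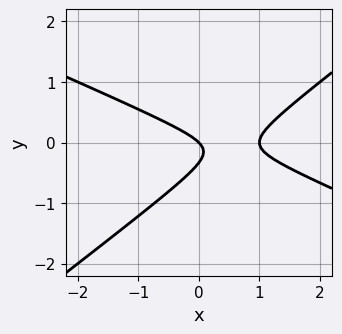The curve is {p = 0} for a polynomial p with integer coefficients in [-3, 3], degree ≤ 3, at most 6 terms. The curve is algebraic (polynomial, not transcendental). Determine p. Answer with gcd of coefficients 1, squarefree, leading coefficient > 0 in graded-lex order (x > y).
(a) Degree: a generic line meets the curve in up to 2 points, so deg p = 2.
(b) Checking where it meets the axes: among the integer gridlines, it crosses the x-axis at x ∈ {0, 1}; it crosses the y-axis at the gridline y = 0.
(c) Putting this together gives p.

x^2 + x*y - 3*y^2 - x - y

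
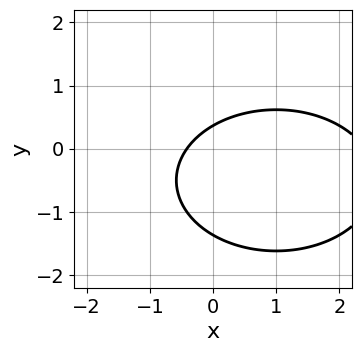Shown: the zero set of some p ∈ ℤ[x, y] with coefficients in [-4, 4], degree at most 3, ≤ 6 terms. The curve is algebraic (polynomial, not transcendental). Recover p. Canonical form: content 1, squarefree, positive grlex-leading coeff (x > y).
x^2 + 2*y^2 - 2*x + 2*y - 1

First, deg p = 2.
Finally, putting this together gives p.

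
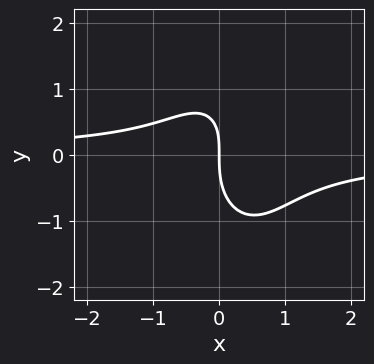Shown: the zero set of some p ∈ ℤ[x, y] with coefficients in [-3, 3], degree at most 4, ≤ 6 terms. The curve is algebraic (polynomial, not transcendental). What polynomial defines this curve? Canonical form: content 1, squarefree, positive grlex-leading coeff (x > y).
3*x^2*y + y^3 - x*y + 2*x

First, degree: the shape is more complex than any degree-2 curve, so deg p = 3.
Next, from the visible intercepts: it crosses the x-axis at the gridline x = 0; it meets the y-axis at y = 0 (among the integer gridlines).
Finally, fitting integer coefficients to these (and the overall shape) gives p.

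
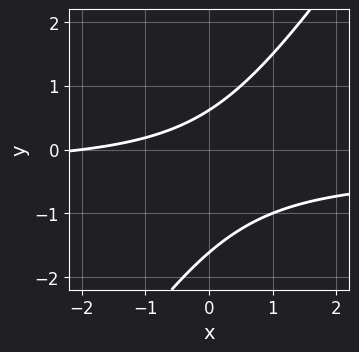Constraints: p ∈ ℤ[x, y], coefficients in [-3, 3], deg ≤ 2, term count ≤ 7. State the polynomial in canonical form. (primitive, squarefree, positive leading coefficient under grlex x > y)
3*x*y - 2*y^2 + x - 2*y + 2

(a) deg p = 2. The shape is more complex than any degree-1 curve.
(b) From the axis intercepts and sections: one x-axis crossing is at x = -2.
(c) Putting this together gives p.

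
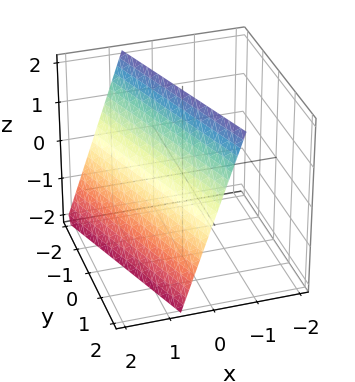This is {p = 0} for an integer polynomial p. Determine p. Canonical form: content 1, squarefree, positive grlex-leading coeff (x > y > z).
3*x + y + z - 2

(a) deg p = 1.
(b) Checking where it meets the axes: it meets the z-axis at z = 2 (among the integer gridlines); it crosses the y-axis at the gridline y = 2.
(c) Matching integer coefficients to the picture gives p.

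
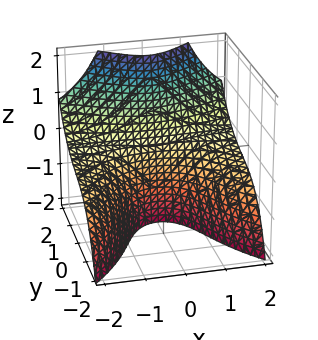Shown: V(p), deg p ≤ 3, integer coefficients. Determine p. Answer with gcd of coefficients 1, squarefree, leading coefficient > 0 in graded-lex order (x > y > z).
2*x^2*z - y^3 + y*z - 2*y + 3

(a) deg p = 3.
(b) Checking where it meets the axes: it misses every integer gridline on the x-axis; no z-intercept at any integer in the box.
(c) Together with the visible shape, these determine p as stated.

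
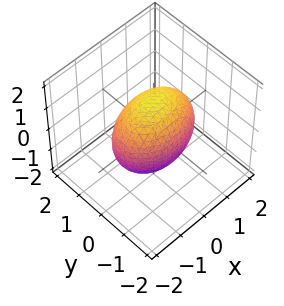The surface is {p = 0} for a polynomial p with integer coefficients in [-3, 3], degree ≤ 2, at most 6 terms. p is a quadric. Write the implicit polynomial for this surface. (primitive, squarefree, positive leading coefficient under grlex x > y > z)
First, deg p = 2. A closed, bounded, convex surface; a quadric.
Then, symmetries: it's symmetric under z → −z, forcing even powers of z; it's symmetric under y → −y, forcing even powers of y; it's symmetric under x → −x, forcing even powers of x.
Next, reading off the gridlines: the y-axis gridline crossings are at y ∈ {-1, 1}.
Finally, assembling these constraints gives the stated polynomial.

x^2 + 2*y^2 + z^2 - 2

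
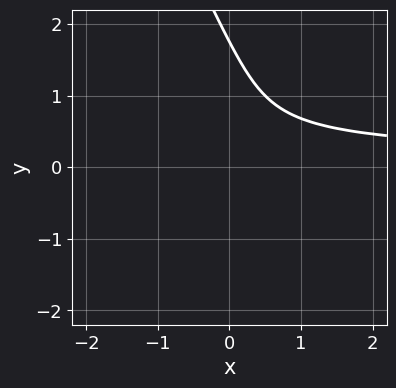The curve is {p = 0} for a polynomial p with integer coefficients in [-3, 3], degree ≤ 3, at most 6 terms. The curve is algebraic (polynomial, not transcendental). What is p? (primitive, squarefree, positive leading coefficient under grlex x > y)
2*x*y^2 + y^3 - 2*y^2 + y - 1

The degree is 3 — the shape is more complex than any degree-2 curve.
Reading off the gridlines: no x-intercept at any integer in the box.
The integer polynomial consistent with all of this is the stated p.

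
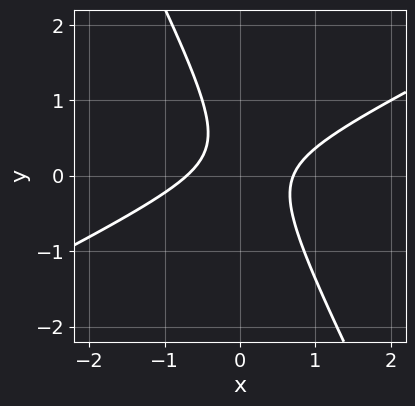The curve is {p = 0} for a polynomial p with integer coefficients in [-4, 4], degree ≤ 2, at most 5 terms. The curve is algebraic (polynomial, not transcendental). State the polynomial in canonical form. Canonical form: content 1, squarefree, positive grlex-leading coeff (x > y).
2*x^2 - 3*x*y - 2*y^2 + y - 1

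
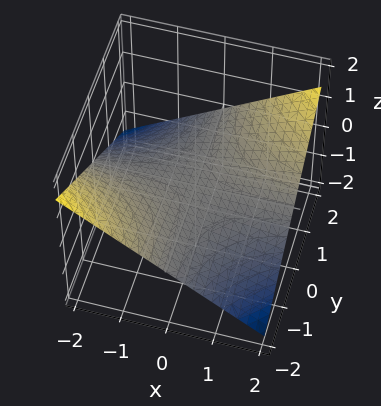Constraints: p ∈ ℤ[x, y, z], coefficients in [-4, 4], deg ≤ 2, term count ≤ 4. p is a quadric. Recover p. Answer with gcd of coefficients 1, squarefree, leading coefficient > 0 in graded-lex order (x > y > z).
(a) The degree is 2 — a saddle surface; a quadric.
(b) Against the integer gridlines: every point of the y-axis in the box is on the surface; the visible x-axis segment lies entirely on the surface; it crosses the z-axis at the gridline z = 0.
(c) Solving for integer coefficients yields p as stated.

x*y - 3*z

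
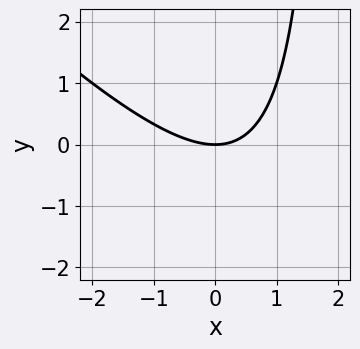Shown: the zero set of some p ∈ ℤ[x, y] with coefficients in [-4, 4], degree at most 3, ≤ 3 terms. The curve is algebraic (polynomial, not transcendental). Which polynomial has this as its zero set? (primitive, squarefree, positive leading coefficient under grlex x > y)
x^2 + x*y - 2*y

deg p = 2.
Against the integer gridlines: it crosses the y-axis at the gridline y = 0; it crosses the x-axis at the gridline x = 0.
Fitting integer coefficients to these (and the overall shape) gives p.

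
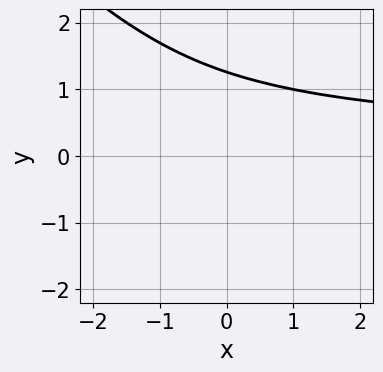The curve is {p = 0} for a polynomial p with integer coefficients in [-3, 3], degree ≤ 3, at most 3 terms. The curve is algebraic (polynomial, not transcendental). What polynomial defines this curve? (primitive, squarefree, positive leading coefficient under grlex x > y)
The degree is 3 — a generic line meets the curve in up to 3 points.
From the axis intercepts and sections: no x-intercept at any integer in the box.
These observations pin down the coefficients.

x*y^2 + y^3 - 2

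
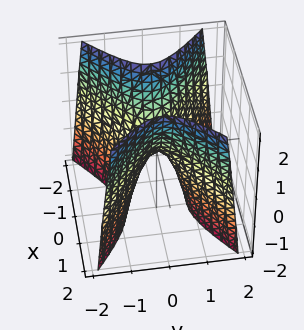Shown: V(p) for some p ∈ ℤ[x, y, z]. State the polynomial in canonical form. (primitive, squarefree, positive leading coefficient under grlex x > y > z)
1. Degree: a hyperbolic paraboloid; a quadric, so deg p = 2.
2. Symmetries: mirror symmetry y ↦ −y ⇒ only even powers of y; the x ↦ −x reflection is a symmetry, so x appears only in even powers.
3. Checking where it meets the axes: one y-axis crossing is at y = 0; it crosses the x-axis at the gridline x = 0; it crosses the z-axis at the gridline z = 0.
4. Assembling these constraints gives the stated polynomial.

2*x^2 - 3*y^2 - z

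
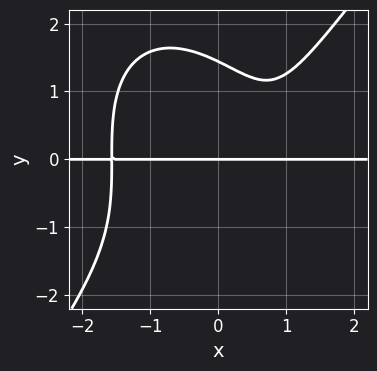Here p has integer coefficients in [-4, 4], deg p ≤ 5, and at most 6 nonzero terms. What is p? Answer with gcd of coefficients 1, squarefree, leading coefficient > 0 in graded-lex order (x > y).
The degree is 4 — the shape is more complex than any degree-3 curve.
Against the integer gridlines: every point of the x-axis in the box is on the curve; it crosses the y-axis at the gridline y = 0.
Putting this together gives p.

2*x^3*y - y^4 - 3*x*y + 3*y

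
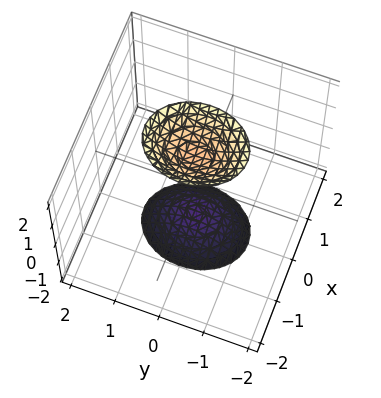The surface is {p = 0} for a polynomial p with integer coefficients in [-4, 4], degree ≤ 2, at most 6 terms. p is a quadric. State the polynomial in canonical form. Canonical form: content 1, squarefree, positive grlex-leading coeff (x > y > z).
3*x^2 + 2*y^2 - z^2 + 2

First, there are 2 components. They look like related sheets of one shape, so recover p as a whole.
Then, deg p = 2. Two sheets facing apart; a quadric.
Next, symmetries: mirror symmetry z ↦ −z ⇒ only even powers of z; it's symmetric under x → −x, forcing even powers of x; mirror symmetry y ↦ −y ⇒ only even powers of y.
Next, from the visible intercepts: the surface avoids every integer x-axis point in the box; the surface avoids every integer y-axis point in the box.
Finally, putting this together gives p.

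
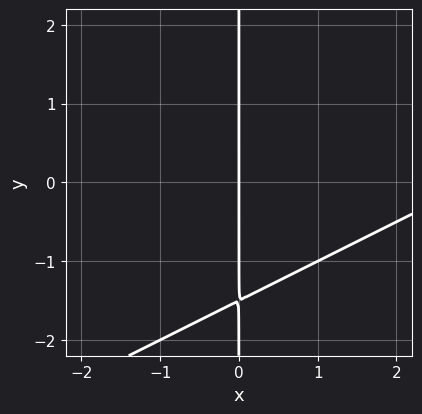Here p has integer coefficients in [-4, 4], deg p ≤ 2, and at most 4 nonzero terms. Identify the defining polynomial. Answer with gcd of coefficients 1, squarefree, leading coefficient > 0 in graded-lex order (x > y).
x^2 - 2*x*y - 3*x

1. Degree: no degree-1 curve has this shape, so deg p = 2.
2. Against the integer gridlines: it meets the x-axis at x = 0 (among the integer gridlines); the visible y-axis segment lies entirely on the curve.
3. The integer polynomial consistent with all of this is the stated p.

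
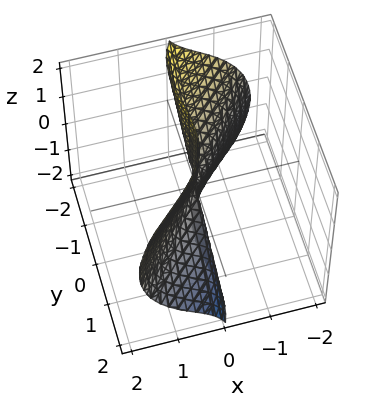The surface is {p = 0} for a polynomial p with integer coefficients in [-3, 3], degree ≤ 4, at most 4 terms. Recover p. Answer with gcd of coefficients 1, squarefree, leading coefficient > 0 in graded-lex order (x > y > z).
The degree is 3 — no degree-2 surface has this shape.
From the visible intercepts: it crosses the x-axis at the gridline x = 0; the visible z-axis segment lies entirely on the surface.
The integer polynomial consistent with all of this is the stated p.

2*x^3 + 2*x*z^2 - y^3 - y^2*z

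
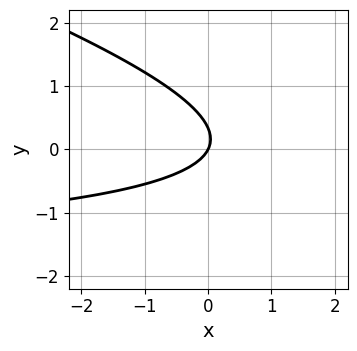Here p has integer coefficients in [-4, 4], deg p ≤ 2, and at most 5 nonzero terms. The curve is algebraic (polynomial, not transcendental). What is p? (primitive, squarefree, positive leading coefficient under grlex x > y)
First, the degree is 2 — a generic line meets the curve in up to 2 points.
Next, from the visible intercepts: one y-axis crossing is at y = 0; one x-axis crossing is at x = 0.
Finally, the integer polynomial consistent with all of this is the stated p.

x*y + 3*y^2 + 2*x - y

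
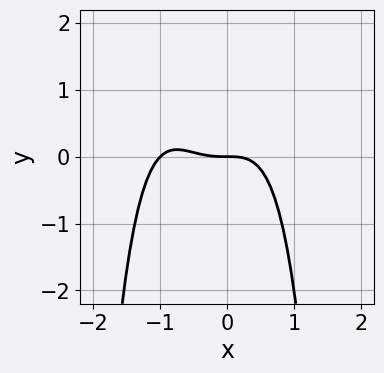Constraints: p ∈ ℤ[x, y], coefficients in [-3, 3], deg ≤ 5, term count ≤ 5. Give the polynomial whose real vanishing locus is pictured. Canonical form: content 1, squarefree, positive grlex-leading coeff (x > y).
x^4 + x^3 + y

1. The degree is 4 — a generic line meets the curve in up to 4 points.
2. From the axis intercepts and sections: among the integer gridlines, it crosses the x-axis at x ∈ {-1, 0}; one y-axis crossing is at y = 0.
3. Fitting integer coefficients to these (and the overall shape) gives p.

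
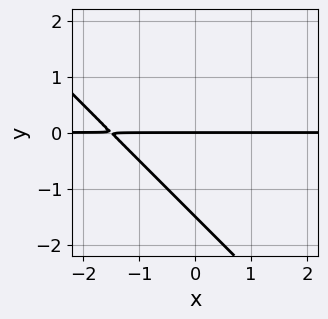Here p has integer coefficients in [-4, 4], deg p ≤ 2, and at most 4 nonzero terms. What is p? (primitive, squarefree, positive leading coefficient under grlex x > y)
2*x*y + 2*y^2 + 3*y

(a) The degree is 2 — a generic line meets the curve in up to 2 points.
(b) From the axis intercepts and sections: one y-axis crossing is at y = 0; the visible x-axis segment lies entirely on the curve.
(c) Putting this together gives p.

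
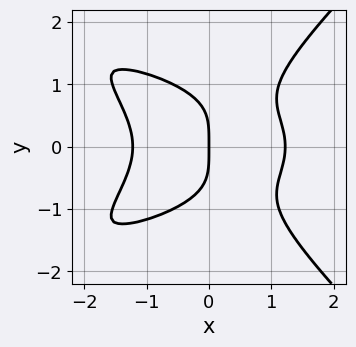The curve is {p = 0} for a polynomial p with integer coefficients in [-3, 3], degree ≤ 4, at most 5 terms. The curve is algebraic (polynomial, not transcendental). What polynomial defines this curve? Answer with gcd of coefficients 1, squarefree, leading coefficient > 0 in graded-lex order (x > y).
2*x^2*y^2 - 2*y^4 + 2*x^3 - 3*x

First, the degree is 4 — the shape is more complex than any degree-3 curve.
Then, symmetries: it's symmetric under y → −y, forcing even powers of y.
Then, observable constraints: one y-axis crossing is at y = 0; one x-axis crossing is at x = 0.
Finally, putting this together gives p.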